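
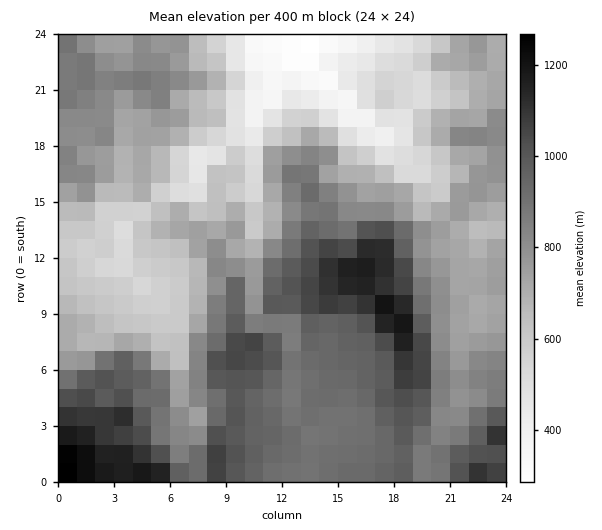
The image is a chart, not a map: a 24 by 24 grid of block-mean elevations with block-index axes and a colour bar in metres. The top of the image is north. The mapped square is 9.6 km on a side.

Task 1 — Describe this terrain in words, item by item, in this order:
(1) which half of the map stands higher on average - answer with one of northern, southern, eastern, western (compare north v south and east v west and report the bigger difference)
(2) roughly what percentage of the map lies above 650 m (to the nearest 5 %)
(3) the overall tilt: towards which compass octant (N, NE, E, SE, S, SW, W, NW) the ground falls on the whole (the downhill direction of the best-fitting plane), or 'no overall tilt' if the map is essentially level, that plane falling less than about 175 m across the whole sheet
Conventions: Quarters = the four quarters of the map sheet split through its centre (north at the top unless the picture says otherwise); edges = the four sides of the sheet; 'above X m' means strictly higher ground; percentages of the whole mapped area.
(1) Taken as a whole, the southern half is higher than the northern.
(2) Roughly 75 % of the ground is higher than 650 m.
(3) The general tilt is down to the north (the land rises towards the south).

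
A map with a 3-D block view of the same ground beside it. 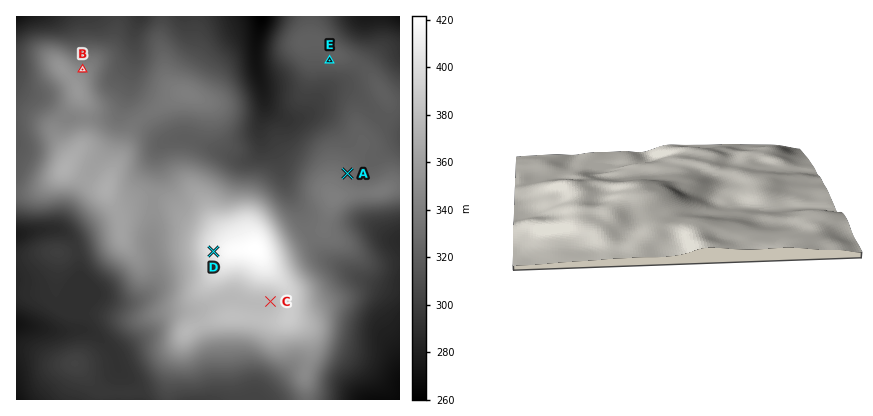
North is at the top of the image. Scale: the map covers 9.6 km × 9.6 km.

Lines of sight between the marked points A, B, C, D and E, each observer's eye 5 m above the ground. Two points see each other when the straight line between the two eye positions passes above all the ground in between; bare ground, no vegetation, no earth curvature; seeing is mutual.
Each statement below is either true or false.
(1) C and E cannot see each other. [true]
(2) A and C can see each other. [false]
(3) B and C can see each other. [false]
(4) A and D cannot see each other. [true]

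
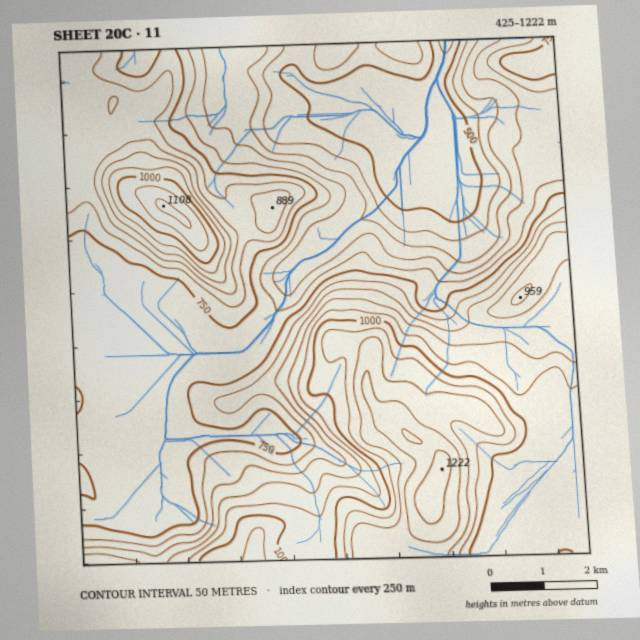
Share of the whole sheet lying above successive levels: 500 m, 93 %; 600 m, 85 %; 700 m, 73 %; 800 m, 46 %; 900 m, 31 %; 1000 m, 15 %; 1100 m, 7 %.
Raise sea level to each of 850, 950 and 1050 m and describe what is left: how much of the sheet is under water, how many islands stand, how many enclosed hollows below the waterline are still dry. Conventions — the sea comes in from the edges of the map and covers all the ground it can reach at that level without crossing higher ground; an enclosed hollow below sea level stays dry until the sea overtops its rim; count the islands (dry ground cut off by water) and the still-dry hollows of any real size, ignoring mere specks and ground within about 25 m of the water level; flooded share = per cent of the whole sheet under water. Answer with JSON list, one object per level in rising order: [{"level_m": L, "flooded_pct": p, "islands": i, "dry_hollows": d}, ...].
[{"level_m": 850, "flooded_pct": 63, "islands": 2, "dry_hollows": 0}, {"level_m": 950, "flooded_pct": 75, "islands": 1, "dry_hollows": 0}, {"level_m": 1050, "flooded_pct": 90, "islands": 1, "dry_hollows": 0}]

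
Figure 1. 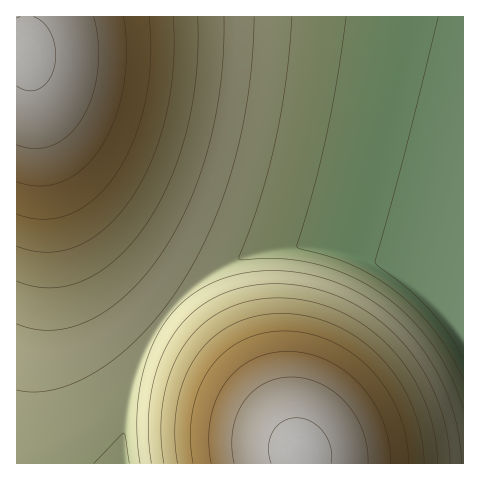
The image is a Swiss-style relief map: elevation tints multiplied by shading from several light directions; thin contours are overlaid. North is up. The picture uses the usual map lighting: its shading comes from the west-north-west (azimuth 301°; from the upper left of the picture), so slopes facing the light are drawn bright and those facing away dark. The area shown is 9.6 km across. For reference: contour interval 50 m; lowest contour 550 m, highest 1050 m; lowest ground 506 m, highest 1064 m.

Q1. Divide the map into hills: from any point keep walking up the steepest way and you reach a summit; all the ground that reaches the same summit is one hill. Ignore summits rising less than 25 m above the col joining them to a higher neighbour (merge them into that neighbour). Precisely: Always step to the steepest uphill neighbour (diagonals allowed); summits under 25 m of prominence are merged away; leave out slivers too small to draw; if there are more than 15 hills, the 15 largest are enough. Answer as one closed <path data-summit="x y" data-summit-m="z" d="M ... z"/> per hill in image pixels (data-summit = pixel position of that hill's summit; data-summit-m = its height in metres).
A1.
<path data-summit="28 54" data-summit-m="1059" d="M463 16l-447 1 1 447 106 0 0-41 5-28 9-31 12-24 20-29 18-20 22-17 28-15 40-12 50-1 35 7 102 30z"/><path data-summit="300 453" data-summit-m="1064" d="M327 246l-42 0-42 10-34 18-32 27-28 39-19 45-7 38-1 29 2 12 340-1 0-179-102-31z"/>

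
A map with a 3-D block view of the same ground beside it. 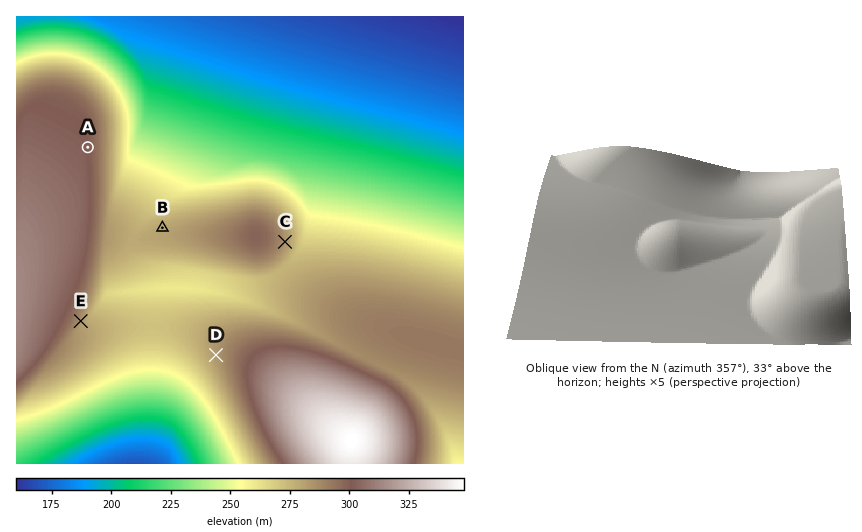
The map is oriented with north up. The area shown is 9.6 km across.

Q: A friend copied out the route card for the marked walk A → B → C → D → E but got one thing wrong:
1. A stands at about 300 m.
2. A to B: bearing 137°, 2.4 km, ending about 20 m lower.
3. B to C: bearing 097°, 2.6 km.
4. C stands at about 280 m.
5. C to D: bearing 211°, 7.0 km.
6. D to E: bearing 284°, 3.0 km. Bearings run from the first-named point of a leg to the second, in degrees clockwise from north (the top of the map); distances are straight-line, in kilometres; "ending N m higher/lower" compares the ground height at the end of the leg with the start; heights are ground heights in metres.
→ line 5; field distance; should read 2.8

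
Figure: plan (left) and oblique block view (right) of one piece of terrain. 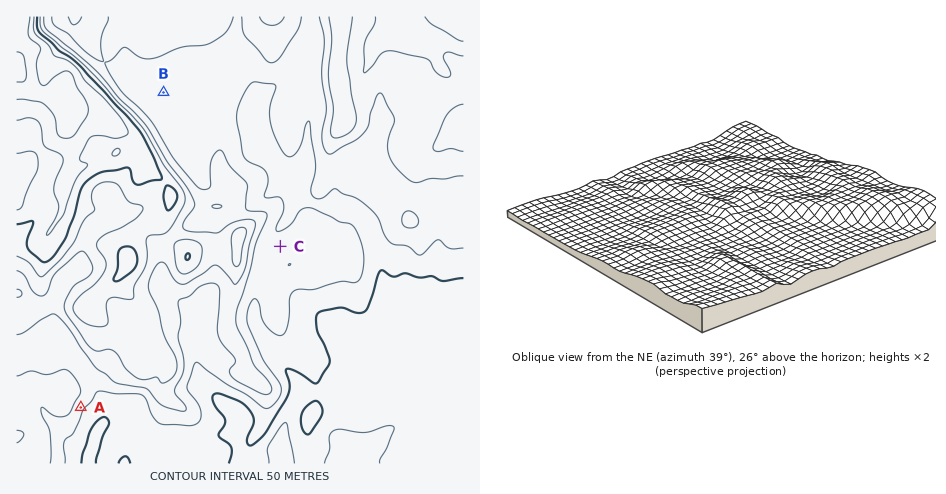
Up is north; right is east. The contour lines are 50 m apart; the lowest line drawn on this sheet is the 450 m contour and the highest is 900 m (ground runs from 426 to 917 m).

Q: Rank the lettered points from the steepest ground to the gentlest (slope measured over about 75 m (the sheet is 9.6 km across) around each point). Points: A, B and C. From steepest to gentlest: A C B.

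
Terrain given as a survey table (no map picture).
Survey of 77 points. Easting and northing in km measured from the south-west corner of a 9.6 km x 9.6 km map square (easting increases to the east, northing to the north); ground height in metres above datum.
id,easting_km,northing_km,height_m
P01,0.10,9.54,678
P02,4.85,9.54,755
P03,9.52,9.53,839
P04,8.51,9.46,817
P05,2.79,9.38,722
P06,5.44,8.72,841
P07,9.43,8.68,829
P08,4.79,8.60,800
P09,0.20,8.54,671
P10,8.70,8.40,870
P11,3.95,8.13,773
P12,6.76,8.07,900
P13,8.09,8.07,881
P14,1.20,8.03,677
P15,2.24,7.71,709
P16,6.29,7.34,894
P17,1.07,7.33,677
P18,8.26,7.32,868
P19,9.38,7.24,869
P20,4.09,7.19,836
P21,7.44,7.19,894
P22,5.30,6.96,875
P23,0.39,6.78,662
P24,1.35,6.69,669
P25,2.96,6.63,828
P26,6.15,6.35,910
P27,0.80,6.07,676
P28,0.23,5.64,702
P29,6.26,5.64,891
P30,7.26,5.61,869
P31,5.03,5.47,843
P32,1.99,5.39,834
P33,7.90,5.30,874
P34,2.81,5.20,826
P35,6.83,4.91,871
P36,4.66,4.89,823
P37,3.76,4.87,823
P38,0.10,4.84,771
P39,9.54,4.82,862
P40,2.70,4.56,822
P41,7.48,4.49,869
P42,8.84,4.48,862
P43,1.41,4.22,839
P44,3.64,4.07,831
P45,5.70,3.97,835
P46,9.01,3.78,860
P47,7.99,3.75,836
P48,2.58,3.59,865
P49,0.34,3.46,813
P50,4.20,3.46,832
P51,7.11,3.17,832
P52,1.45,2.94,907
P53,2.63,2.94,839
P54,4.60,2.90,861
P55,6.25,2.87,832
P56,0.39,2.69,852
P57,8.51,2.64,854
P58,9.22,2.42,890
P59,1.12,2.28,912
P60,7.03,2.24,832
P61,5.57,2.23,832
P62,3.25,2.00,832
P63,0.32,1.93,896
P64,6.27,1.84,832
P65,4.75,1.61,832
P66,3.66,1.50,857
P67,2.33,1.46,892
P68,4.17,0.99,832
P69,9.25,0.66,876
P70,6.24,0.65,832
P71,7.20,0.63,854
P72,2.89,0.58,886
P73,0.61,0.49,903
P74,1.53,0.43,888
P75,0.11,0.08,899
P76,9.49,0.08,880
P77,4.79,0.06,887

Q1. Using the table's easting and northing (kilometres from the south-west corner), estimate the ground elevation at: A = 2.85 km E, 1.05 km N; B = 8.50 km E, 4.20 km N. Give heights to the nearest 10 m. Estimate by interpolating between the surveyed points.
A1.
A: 860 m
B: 860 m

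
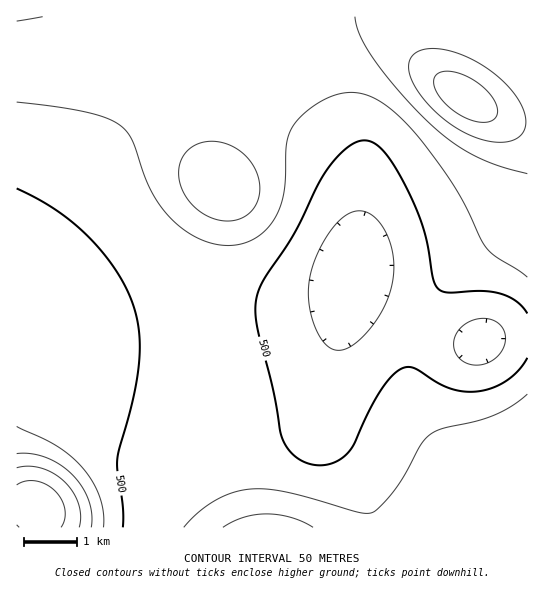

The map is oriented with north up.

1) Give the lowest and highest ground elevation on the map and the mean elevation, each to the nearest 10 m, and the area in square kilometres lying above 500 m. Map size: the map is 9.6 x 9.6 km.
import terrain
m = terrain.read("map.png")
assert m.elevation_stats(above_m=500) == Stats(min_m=270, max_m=730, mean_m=530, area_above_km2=63.6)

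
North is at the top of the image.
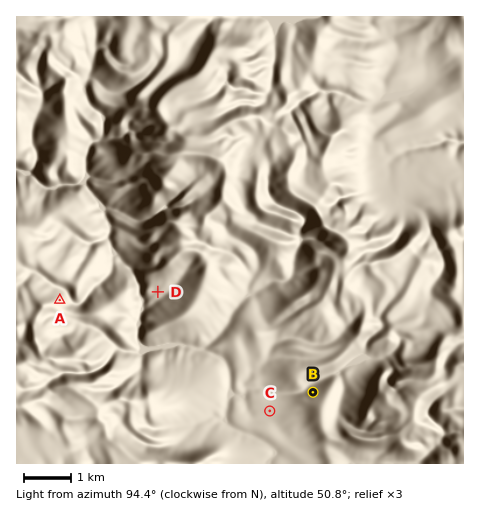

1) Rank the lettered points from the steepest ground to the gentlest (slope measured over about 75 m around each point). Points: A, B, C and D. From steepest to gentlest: A B D C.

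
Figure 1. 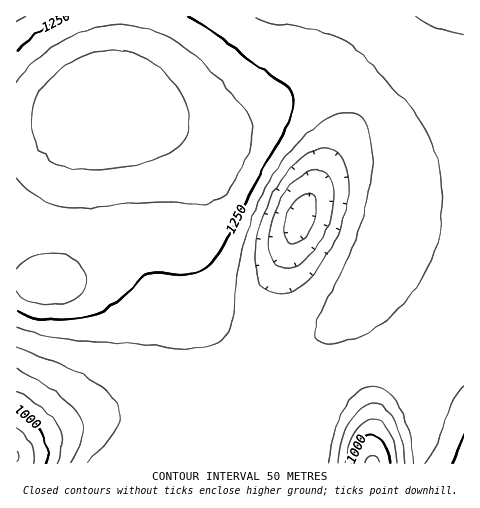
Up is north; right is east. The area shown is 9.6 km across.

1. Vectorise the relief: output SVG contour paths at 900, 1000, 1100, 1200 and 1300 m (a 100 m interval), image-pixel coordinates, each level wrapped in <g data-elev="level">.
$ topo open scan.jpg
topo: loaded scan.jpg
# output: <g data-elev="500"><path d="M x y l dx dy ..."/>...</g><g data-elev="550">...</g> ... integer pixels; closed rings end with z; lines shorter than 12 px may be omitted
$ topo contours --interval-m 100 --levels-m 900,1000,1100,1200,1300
<g data-elev="1000"><path d="M353 463l3-11 5-10 6-6 5-2 6 2 5 6 4 10 3 11"/><path d="M17 410l16 13 10 12 4 14-2 14"/></g><g data-elev="1100"><path d="M338 463l4-23 8-19 11-13 6-3 5-1 6 0 6 4 10 12 8 20 3 23"/><path d="M17 369l40 24 13 11 8 11 4 10 0 12-4 12-8 14"/><path d="M284 269l-5-2-5-4-5-12 0-17 5-20 10-19 13-16 12-8 6-2 6 1 8 6 4 13 0 18-5 18-9 18-12 15-12 8z"/></g><g data-elev="1200"><path d="M463 386l-10 17-18 45-9 15"/><path d="M17 327l33 10 41 5 99 6 17-1 13-5 7-7 4-9 6-54 6-26 10-31 14-29 18-28 21-24 21-15 9-4 10-2 8 0 6 3 4 5 4 8 4 22-2 30-5 28-8 27-13 31-27 53-2 9 0 7 6 6 9 2 13-2 15-5 14-7 14-10 13-12 12-14 12-18 9-20 7-21 3-24 0-23-3-22-7-21-9-20-18-25-41-44-16-13-13-7-14-5-17-4-27-2-23-8"/><path d="M415 17l22 11 26 7"/></g><g data-elev="1300"><path d="M17 292l7 6 10 5 13 2 13-1 11-3 9-6 5-7 2-8-2-9-6-8-9-6-11-4-12-1-12 3-10 6-8 8"/><path d="M17 178l10 11 13 9 13 6 14 4 22 0 65-6 53 2 7-2 7-4 14-17 13-27 5-21-3-13-6-11-43-48-15-13-14-9-15-8-16-4-16-2-17 0-18 4-17 6-17 10-16 11-13 13-10 14"/></g>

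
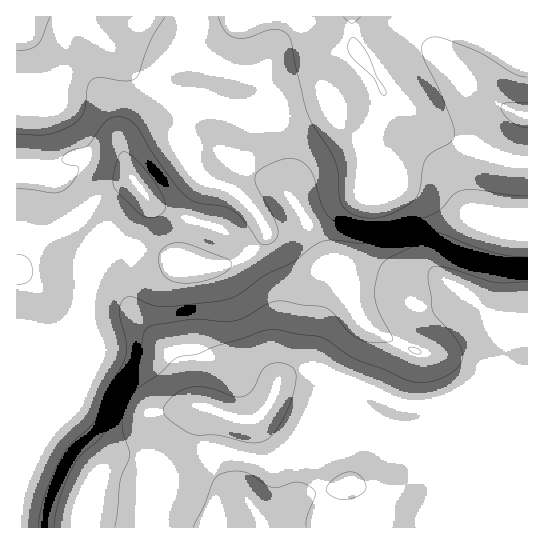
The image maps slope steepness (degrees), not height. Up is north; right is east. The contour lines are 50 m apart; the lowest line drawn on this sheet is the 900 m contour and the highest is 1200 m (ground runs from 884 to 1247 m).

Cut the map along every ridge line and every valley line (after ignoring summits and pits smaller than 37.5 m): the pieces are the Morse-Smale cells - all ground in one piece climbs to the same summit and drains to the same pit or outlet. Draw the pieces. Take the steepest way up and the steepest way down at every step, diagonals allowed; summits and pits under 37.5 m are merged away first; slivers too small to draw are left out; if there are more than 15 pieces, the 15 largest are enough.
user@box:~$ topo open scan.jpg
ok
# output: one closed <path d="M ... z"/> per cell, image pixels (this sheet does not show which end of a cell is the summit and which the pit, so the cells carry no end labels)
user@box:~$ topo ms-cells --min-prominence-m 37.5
<path d="M511 219l-13 1-10 15-17 56 7 13-9-7-10 0-21 7-19 0-34-13-36-2-4-2 7 18 16 28-5 22-15 34-3 12-2 3-12-1-12 4-8 10-10 20-28 26-48-11-11 0-37 17-11 3-8-8-8-4-33-5-10-6-30-32-8-6-9-4 0-5-17-35-10 5-16 1-1 154 511 1 1-307z"/><path d="M265 227l-2 12-13 14-13 8-14 4-30 0-72-21-15 1-13 16-4 10-5 39-8 25-32 32 16 35 0 5 9 4 8 6 34 35 11 4 28 4 8 4 8 8 4 0 44-20 11 0 48 11 28-26 10-20 8-10 12-4 12 1 24-61 0-14-10-14-12-28-18-26-16-30-4-3-8 0-14 4-12 0z"/><path d="M351 16l-158 0-2 38 3 3 33 12 11 3 23-1 2 2 13 40 4 30 5 20 0 22 3 9 19 27 17 34 25 34 36 2 34 13 19 0 21-7 10 0 8 6-6-12 1-6 21-60 8-6 27 0 0-56-27-4-38-15-25-13-28-22-24-13-14-25-17-24-3-10z"/><path d="M82 16l-65 1 8 16 15 16 8 13 5 24 0 12-2 8 7 2 14 15 8 15 4 19-3 6-7 8-11 6-12 2-13-6-5-6 0-33 4-27-21-1 1 267 10 0 18-6 28-28 7-13 4-16 3-25 5-22 14-18 15-1 66 20 23 3 20-3 12-5 18-16 5-12-9-18-15-17-16-9-22-7-11-11-8-19 0-47-29-12-20-15-46-47z"/><path d="M527 16l-174 0-1 21 4 13 16 21 14 25 24 13 28 22 25 13 38 15 26 4z"/><path d="M191 16l-108 1 6 12 46 47 20 15 29 12 0 47 8 19 7 8 10 6 16 4 16 9 11 11 17 24 16 1 14-4 8 0 3 3-3-10-20-31-2-27-5-20-4-30-13-40-2-2-23 1-44-15-3-3z"/><path d="M17 16l-1 89 21 2-4 27 0 33 10 9 16 3 15-8 7-8 3-6-1-11-14-27-11-11-9-1 4-9 0-12-5-24-8-13-15-16z"/>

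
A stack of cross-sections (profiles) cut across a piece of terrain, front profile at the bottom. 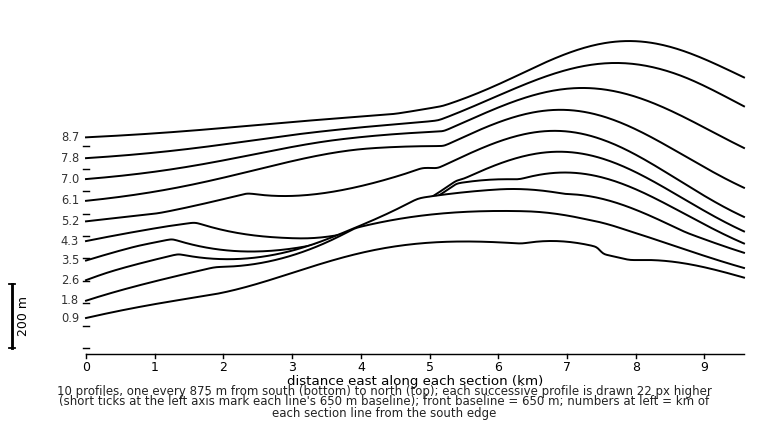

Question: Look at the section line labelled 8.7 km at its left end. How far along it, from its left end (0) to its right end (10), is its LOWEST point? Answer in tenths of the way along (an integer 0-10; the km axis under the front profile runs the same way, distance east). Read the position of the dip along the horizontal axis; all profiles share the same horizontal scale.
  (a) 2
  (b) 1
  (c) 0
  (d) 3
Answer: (c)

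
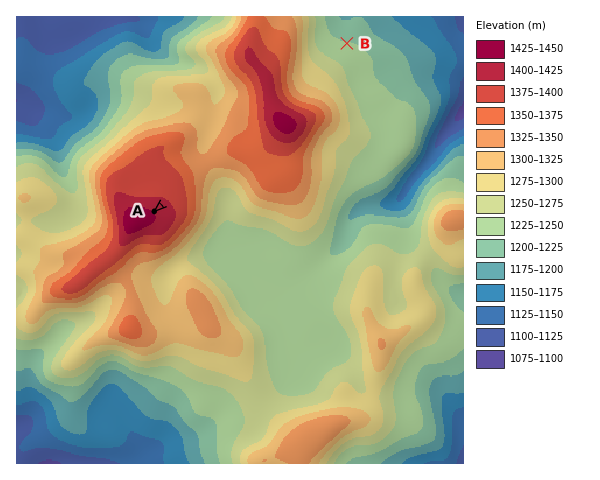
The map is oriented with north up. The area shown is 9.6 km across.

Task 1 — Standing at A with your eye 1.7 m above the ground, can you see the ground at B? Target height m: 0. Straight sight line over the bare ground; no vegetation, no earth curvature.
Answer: no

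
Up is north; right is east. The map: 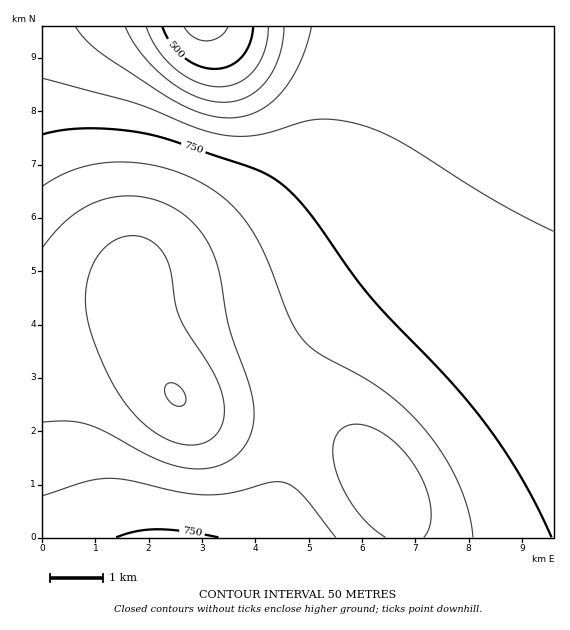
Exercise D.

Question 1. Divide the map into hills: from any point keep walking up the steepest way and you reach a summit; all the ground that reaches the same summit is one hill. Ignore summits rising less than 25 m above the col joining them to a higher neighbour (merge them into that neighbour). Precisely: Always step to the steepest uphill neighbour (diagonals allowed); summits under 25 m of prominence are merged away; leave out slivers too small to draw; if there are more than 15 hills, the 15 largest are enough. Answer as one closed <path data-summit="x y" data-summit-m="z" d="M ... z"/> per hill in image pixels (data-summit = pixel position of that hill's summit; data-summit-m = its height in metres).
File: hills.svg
<path data-summit="176 395" data-summit-m="953" d="M531 26l-489 1 1 511 221 0 2-2 15-43 13-90 7-24 6-15 15-21 33-33 46-39 34-32 22-26 17-25 20-37 13-34 12-38z"/><path data-summit="384 485" data-summit-m="892" d="M553 26l-22 1-12 52-16 49-20 44-22 36-26 31-20 20-60 51-33 33-15 21-6 15-7 24-13 90-16 45 289-1z"/>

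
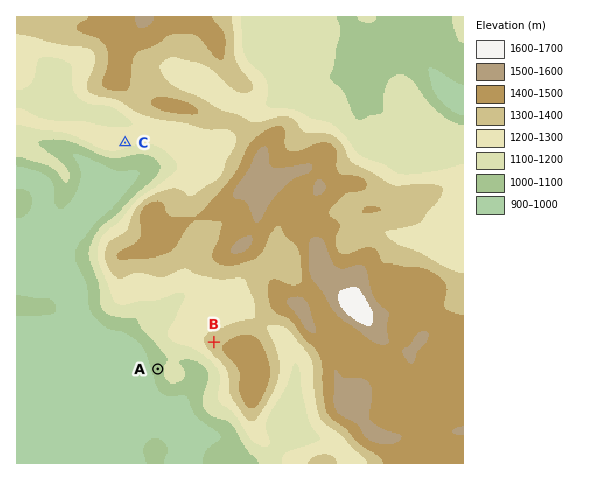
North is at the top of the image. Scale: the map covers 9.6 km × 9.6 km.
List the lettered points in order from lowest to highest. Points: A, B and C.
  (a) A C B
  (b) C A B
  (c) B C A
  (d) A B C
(a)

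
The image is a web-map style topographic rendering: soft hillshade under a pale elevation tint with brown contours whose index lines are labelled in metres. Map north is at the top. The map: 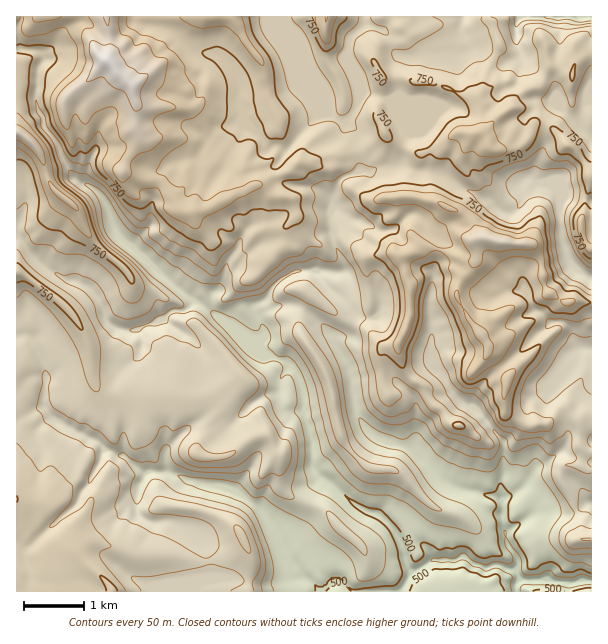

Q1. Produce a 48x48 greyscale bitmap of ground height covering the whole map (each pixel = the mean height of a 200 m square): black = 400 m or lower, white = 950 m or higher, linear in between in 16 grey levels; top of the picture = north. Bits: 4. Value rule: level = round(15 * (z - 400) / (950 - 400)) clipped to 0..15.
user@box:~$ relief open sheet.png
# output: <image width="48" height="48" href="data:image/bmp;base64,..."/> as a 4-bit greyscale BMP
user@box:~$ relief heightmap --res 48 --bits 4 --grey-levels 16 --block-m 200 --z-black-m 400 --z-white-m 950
<image width="48" height="48" href="data:image/bmp;base64,Qk32BAAAAAAAAHYAAAAoAAAAMAAAADAAAAABAAQAAAAAAIAEAAATCwAAEwsAABAAAAAAAAAAAAAAABEREQAiIiIAMzMzAERERABVVVUAZmZmAHd3dwCIiIgAmZmZAKqqqgC7u7sAzMzMAN3d3QDu7u4A////AJmZmZqXd3d3d3dUMzMzMzMjREQzMSIhEpmZmZmHd3d3d3dkMzMzRUMiMzMyIRESIpmZmZh4iHd3d3hkMzNEVUMiIiIiISMzRJmZmZiIiHd3d4hkM0REVUMjIyIzIjRFZpmZmZiId3d3d4hTNERVVUMzMzREIkRGiJmImYh3dmZneIZDREVlVDMzRERDIzRFZ5mYiYd2Z3d3d2U0RFVUMzNEVVVDIzNEVpmZiIh2Z3d2ZUREVVVDM0RFVUQzI0RFZZmZh4h2VmVUREVWZUQzRVVmVDMzMzRGZZmYiHh2VVRERVV2ZUM0VmZlQzRENERWZpiIiHd1VVVnd3Z3dTNFd3dkRERFRERXd4iId3ZmZleIiId4hURWdlVERFZmVVVmd4iHd2Z3d2aIiIiIdURnVERERmeHVmZ2d4d3Znd3d3d4d3iHZUV3VEVUZ5mGeIiHd4d2d3iIh3d3h3d2VEV2RWdmeJhmmZmHh4d3d4iIiIiIiHd1VEaFRoh3iHZoqYd4d4d3eIiIiIiIiIdlREaFV4mIh2d5uod3d4d3eIiIiIiHiIhlRFd1V5iJh3qquod3d4d3eJh3d3h3eIZURGh1V5mYd4vLu5h3d4d3iJh3d3d3eGRERXdlaJqnd4rMuql3Zod3iZh3Z3d3d0REVoZVaKuod4rMypmHZnd4iZdmZnZ3dURFZ3ZWaJq4d4vMu6mYd3d4mYZmZmZ2VERFZ2Zmd3m5d5zMuqmIiIiJqXZ4dmZVRFRVZmd2d3i6eKy7u6maqYial3eJh3ZFVmVVZ3dmd3i6icu6qpq7uZmYd3eJh1VVVnh2d3ZmeIm7icy6qpq5h6l3d3iadVVmdomXZmZmeIq6mrzLqqunZpd3iImnVVZ4h4iZh2Z3iZu7qrzMuquWaIiImal1VniJmIiZmYh4mau7u7zczMyWeoiZqqdVZ4mqqYmZmYh4iZq7u73d3MyGm4mqq5VWd5q7qpmZqZh3iJqrq7zLqaqHq4mrvIVombvLuqmZqpd3iaqqvMy5d4mHmom8ynWKqru7u7qqqph4mru7zLqHd3d2eZm8l2esu7u7u7u6qYh5mau7qpiId3ZmeZrKdnrMy7u6qru6qpmIiJmZmZmYd2ZmepvJeJvMu7qqqqqqqqqZiIiJmZqpmHd3iqzImZvMzLuqqqqZmqmZiJmZqqu7upiJqc2ou6vN3cu6qqqZmZmYiZmZmrvMuqmaqNuKzLzN3Mu6qpmaqYmIiamImrvLqqqZiLmc3MzN3Mu7qpmqqYiIiZmIiZqrqpmYiKms3dzd7cy7qpmqmIiIiZiIiJmqqpmIiKms3d3e3My7qpmqmIiJiJmZmZqqmZmIh6mrzd7u7cy7qpqqiIiYiJmamZmZmZmJmKmavO7u3cu6qZq5iIiYiZmZiIiZiIiZmKmarO/t3cuqqau5iImYiZiIiIiIiHiZmaqqrO7dzLqqqquYiIqoiZiIiIiIh3mYmbu7vN3cuqqqqrqIiJuoiIiIiIiIhnmIiLzMzN7Lqqu7y7qIiKy5iIiIiIiIhmZVVQ=="/>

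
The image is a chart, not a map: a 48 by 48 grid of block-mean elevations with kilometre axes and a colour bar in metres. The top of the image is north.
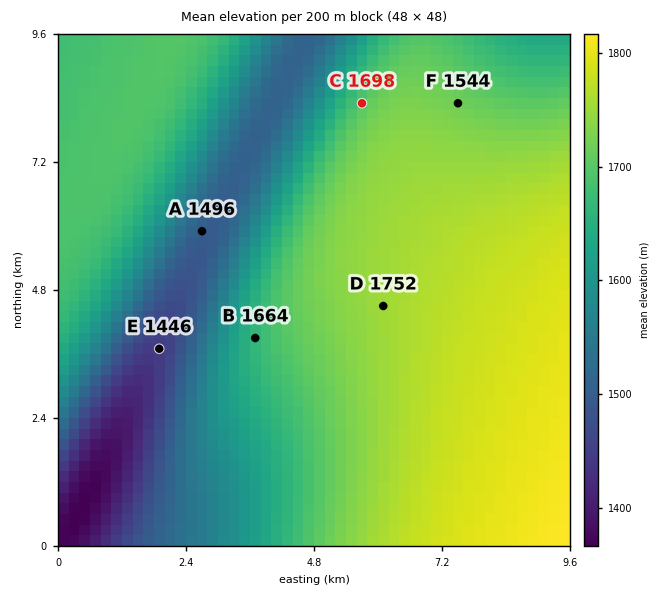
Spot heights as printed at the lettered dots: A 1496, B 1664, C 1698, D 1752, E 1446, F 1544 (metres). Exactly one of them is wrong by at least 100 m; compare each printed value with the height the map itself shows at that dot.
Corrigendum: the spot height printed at F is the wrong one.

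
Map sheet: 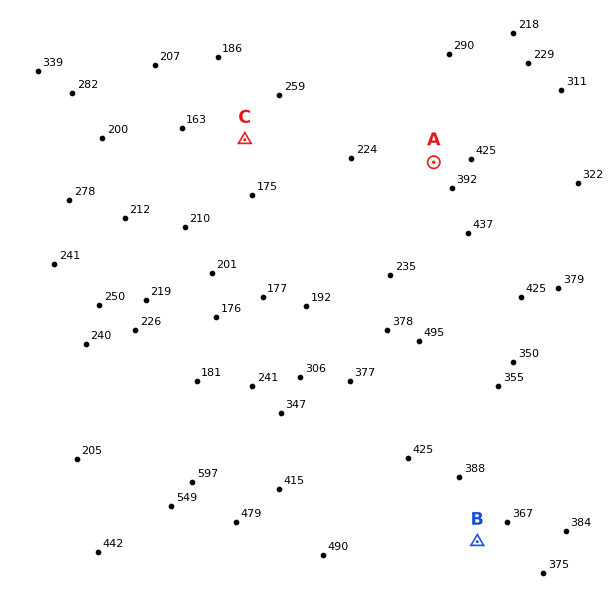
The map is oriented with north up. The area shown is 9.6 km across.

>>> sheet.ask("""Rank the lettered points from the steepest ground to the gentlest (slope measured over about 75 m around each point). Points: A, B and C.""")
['A', 'C', 'B']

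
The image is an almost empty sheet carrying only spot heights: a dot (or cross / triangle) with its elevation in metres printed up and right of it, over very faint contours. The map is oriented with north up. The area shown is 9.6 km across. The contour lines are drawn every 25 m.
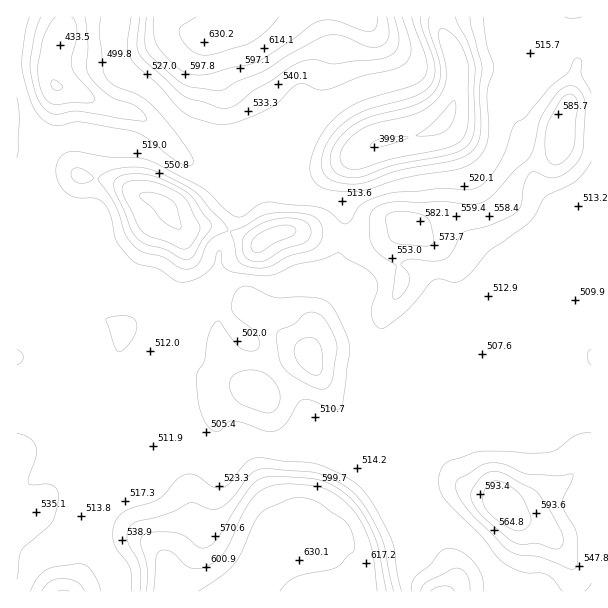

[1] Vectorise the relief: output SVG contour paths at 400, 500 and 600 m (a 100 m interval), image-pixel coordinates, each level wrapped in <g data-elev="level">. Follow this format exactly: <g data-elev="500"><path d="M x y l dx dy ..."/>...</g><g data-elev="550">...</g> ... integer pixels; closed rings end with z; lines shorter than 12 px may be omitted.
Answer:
<g data-elev="400"><path d="M371 147l-1-1 2-3 9-4 27-2 0 1-17 6-13 3z"/><path d="M417 136l-1-1 15-10 21-23 3-1 1 6-1 9-3 8-5 5-12 6z"/></g><g data-elev="500"><path d="M30 591l8-13 9-8 9-3 22-3 6 1 6 4 8 13 2 9"/><path d="M412 591l0-9 4-6 13-10 12-15 9-3 14 5 12 11 6 12 2 15"/><path d="M213 431l-6-6-6-12-3-14-2-19 1-8 8-12 2-21 5-12 4-6 3 0 17 23 8 6 10 1 4-3 1-3 0-6-4-7-19-15-4-6 0-11 5-10 5-3 6-1 27 11 39 0 9 2 6 4 6 8 8 16 7 20-5 39-4 22-3 1-5 0-22-9-8-1-5 5-13 20-9 7-10 0-22-8-11-2-6 2-8 8z"/><path d="M591 365l-3-3 0-6 0-5 3-2"/><path d="M119 352l-5-6-8-26 1-2 7-2 15 0 7 5 1 5-1 6-8 14-5 4z"/><path d="M17 350l5 3 1 4-1 5-5 3"/><path d="M100 17l-1 18 4 34 2 8 9 8 24 10 16 12 18 21 16 22 5 9-1 6-6 0-9-3-30-24-13-7-54-9-24 4-6-2-8-5-6-8-5-9-9-33 0-12 3-22 5-18"/><path d="M484 17l3 27 7 24-7 25 2 32-1 13-3 11-6 9-9 6-11 5-51 8-45 14-22 0-20-4-5-4-4-6-2-6 0-7 8-23 13-19 11-10 12-8 15-6 44-13 7-4 5-6 2-7-1-9-14-42"/></g><g data-elev="600"><path d="M377 591l-3-30-3-16-8-19-9-15-13-13-15-9-12-3-26-2-18 2-9 4-6 5-12 18-18 38-7 8-9 6-9 3-9 0-6-3-14-13-6-2-6 1-3 7-2 33"/><path d="M513 530l9 0 8-6 1-6-5-14-5-9-11-9-10-5-8 0-4 4-4 7-1 8 1 6 10 12z"/><path d="M255 252l6 0 14-9 17-7 3-3 0-5-5-3-8 0-12 3-9 5-6 4-4 6 1 6z"/><path d="M179 248l6 1 4-2 11-17-1-6-13-24-11-9-20-9-18-2-12 3-3 5 1 7 18 35 8 6 16 5z"/><path d="M154 17l0 19 6 14 20 20 9 4 9 1 12-1 47-12 34-21 20-16 7-4 8-1 9 0 27 10 7 2 5-2 2-3 1-10"/></g>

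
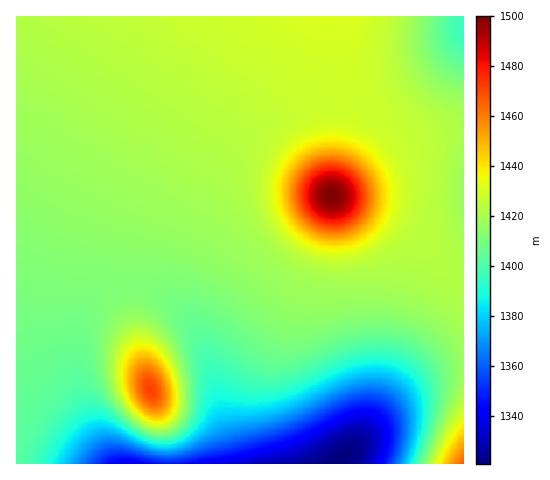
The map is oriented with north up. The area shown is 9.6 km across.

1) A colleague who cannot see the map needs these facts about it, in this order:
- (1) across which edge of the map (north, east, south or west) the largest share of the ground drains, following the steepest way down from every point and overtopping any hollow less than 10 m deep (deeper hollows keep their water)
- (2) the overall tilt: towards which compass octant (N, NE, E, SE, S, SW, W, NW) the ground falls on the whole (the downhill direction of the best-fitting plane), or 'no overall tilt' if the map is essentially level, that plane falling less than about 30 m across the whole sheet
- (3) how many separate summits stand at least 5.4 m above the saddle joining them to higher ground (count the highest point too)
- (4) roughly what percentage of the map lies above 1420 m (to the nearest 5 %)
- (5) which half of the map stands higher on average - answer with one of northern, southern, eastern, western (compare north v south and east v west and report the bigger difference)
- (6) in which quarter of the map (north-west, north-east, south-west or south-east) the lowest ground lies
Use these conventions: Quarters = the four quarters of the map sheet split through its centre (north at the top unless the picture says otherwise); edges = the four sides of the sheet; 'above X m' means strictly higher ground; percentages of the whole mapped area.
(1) Most of the ground drains across the southern edge.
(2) The general tilt is down to the south (the land rises towards the north).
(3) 3 summits rise at least 5.4 m above their surroundings.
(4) About 45 % of the map lies above 1420 m.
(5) Taken as a whole, the northern half is higher than the southern.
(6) The lowest point lies in the south-east quarter of the map.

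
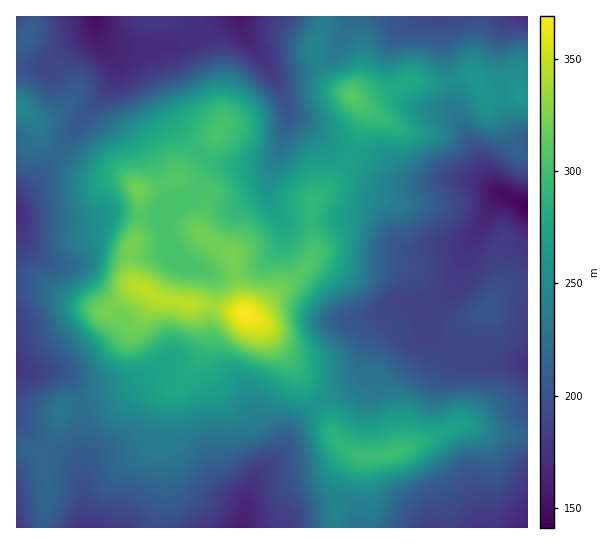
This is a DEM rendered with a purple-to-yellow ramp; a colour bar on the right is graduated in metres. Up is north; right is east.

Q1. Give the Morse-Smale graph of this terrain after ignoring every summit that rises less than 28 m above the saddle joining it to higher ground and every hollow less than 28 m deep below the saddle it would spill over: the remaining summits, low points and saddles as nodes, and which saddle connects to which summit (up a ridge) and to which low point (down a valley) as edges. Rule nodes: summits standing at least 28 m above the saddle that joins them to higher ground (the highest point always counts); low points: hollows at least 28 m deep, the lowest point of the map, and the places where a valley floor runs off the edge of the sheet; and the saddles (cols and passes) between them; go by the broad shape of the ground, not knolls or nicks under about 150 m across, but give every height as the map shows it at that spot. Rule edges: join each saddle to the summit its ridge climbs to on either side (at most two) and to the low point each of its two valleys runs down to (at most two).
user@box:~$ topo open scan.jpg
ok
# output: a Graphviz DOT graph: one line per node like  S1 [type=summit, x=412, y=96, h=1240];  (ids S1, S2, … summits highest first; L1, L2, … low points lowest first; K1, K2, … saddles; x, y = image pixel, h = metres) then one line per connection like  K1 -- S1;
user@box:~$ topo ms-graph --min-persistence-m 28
graph terrain {
  S1 [type=summit, x=245, y=314, h=369];
  S2 [type=summit, x=353, y=95, h=310];
  S3 [type=summit, x=391, y=453, h=298];
  L1 [type=low, x=527, y=207, h=141];
  L2 [type=low, x=95, y=17, h=149];
  L3 [type=low, x=243, y=527, h=160];
  L4 [type=low, x=526, y=527, h=164];
  L5 [type=low, x=17, y=210, h=171];
  L6 [type=low, x=527, y=17, h=172];
  K1 [type=saddle, x=170, y=261, h=304];
  K2 [type=saddle, x=351, y=157, h=268];
  K3 [type=saddle, x=318, y=403, h=258];
  K4 [type=saddle, x=450, y=82, h=253];
  K5 [type=saddle, x=318, y=61, h=242];
  K6 [type=saddle, x=58, y=153, h=217];
  K7 [type=saddle, x=527, y=435, h=214];
  K1 -- S1;
  K1 -- L2;
  K1 -- L3;
  K2 -- S1;
  K2 -- S2;
  K2 -- L1;
  K2 -- L2;
  K3 -- S1;
  K3 -- S3;
  K3 -- L1;
  K3 -- L3;
  K4 -- S1;
  K4 -- S2;
  K4 -- L1;
  K4 -- L6;
  K5 -- S1;
  K5 -- S2;
  K5 -- L2;
  K5 -- L6;
  K6 -- S1;
  K6 -- L2;
  K6 -- L5;
  K7 -- S3;
  K7 -- L1;
  K7 -- L4;
}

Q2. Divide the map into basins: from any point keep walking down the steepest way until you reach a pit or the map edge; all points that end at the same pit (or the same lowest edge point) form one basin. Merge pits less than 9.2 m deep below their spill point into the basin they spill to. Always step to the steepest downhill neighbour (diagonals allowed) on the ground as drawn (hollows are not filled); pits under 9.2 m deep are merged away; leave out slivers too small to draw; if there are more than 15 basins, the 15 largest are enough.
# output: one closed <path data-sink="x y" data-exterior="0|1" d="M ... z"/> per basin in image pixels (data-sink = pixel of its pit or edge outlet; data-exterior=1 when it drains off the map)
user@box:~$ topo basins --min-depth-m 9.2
<path data-sink="527 207" data-exterior="1" d="M471 76l-25 7-19 0-13-3-45 19-13 0 7 8 2 10-12 36-14 25-27 24-1 16 4 33-4 10-14 16-18 12-22 23-9 3 16 11 28 37 16 27 15 19 14 33 8 7 14 8-7 5-12 25-5 41 34-1 2-40-4-22 2-9 10 0 23-5 35-15 23-13 3-6-2-48 4-11 12-17 6-22 12-20 7-7 11-4 15-1 0-190-18-5-25 3-6-13z"/><path data-sink="241 17" data-exterior="1" d="M322 16l-174 1 1 4 25 0 19 4 7 9 7 17 12 40 2 35-2 7-28 32-15 13 15 5 18 12-8 23-1 13 3 5 23 13 6 6 12 58 3 2 10-3 22-23 18-12 12-14 6-12-4-33 1-16 13-10 18-19 10-20 11-30 1-10-2-6-12-12-13-7-9-7-13-23-1-13 8-19z"/><path data-sink="243 527" data-exterior="1" d="M206 304l-14 1 5 5 8 20-1 20-13 23-22 22-2 7-6 36 3 47-5 29 0 13 175 1 5-35 4-14 9-17 7-5-14-8-8-7-14-33-60-84-18-12z"/><path data-sink="95 17" data-exterior="1" d="M147 16l-113 0-1 10-4 9-6 6-7 2 0 63 5 1 15 15 7 17 11 12 24 17 19 8 26 1 16 12 14-1 25-11 41-44 2-7-2-35-15-48-7-13-11-7-37-2z"/><path data-sink="90 527" data-exterior="1" d="M154 295l-19 36 0 8 9 23 0 11-7 7-18 11-53 16-6 4-7 31-12 16 6 21 0 24-3 8-1 17 116-1 0-13 5-29-3-47 6-36 2-7 16-16 14-18 6-15 0-16-11-25-33-6z"/><path data-sink="17 211" data-exterior="1" d="M21 107l-5 0 0 175 25 2 33 17 27 10 6 0 30-25-6-11-2-18 10-27 2-15-1-24-7-8-10-6-26-1-19-8-12-8-23-21-7-17z"/><path data-sink="527 17" data-exterior="1" d="M527 16l-204 0 0 10-8 19 0 9 14 27 30 19 18-4 37-16 13 3 19 0 24-7 9 6 6 13 25-3 17 4z"/><path data-sink="17 367" data-exterior="1" d="M35 283l-19 0 0 164 10 1 8 4 7 9 12-19 7-31 3-3 56-17 18-11 7-7 0-11-9-23 0-8 18-36-10-7-8-1-20 18-8 6-6 0-27-10z"/><path data-sink="527 527" data-exterior="1" d="M469 425l-15 2-60 26-26 4-1 8 4 22-1 41 158-1 0-92-38-3z"/><path data-sink="527 363" data-exterior="1" d="M527 288l-14 0-11 4-7 7-12 20-6 22-12 17-4 11 2 48-4 8 10 0 21 7 38 2z"/><path data-sink="17 527" data-exterior="1" d="M26 448l-10 1 0 78 26 1 5-25 0-24-8-22z"/><path data-sink="17 17" data-exterior="1" d="M33 16l-17 1 1 26 6-2 6-6 4-9z"/>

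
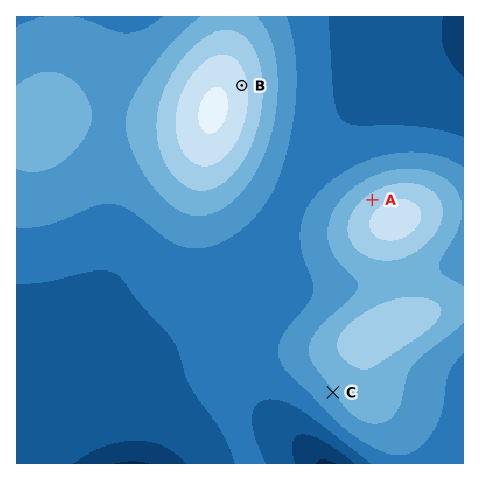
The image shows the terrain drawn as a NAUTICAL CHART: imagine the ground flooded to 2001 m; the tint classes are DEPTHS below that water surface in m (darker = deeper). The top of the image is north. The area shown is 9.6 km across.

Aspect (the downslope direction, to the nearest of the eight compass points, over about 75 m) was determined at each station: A NW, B E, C SW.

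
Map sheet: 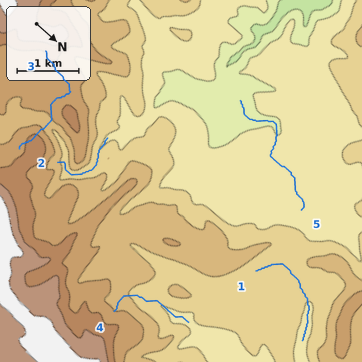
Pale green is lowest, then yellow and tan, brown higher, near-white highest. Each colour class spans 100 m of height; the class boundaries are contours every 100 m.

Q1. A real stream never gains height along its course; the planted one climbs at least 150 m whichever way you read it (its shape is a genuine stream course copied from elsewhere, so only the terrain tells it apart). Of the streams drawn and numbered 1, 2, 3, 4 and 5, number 3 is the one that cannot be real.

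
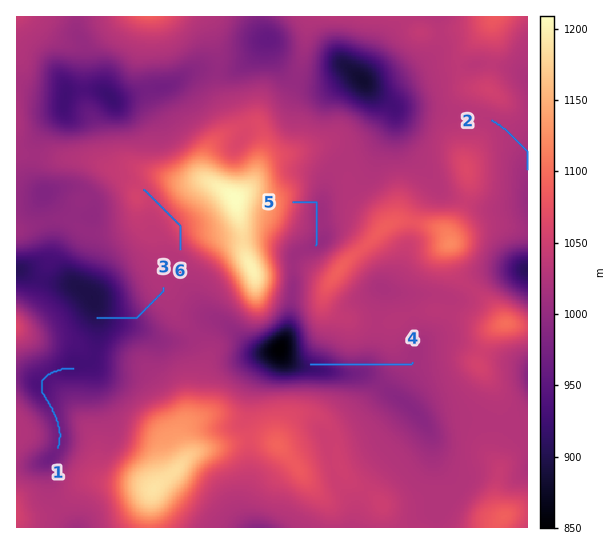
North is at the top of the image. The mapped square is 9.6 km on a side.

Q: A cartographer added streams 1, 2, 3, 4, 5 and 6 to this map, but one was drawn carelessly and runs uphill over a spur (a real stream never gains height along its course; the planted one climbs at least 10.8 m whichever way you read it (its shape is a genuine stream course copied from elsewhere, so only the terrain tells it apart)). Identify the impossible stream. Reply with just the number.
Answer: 3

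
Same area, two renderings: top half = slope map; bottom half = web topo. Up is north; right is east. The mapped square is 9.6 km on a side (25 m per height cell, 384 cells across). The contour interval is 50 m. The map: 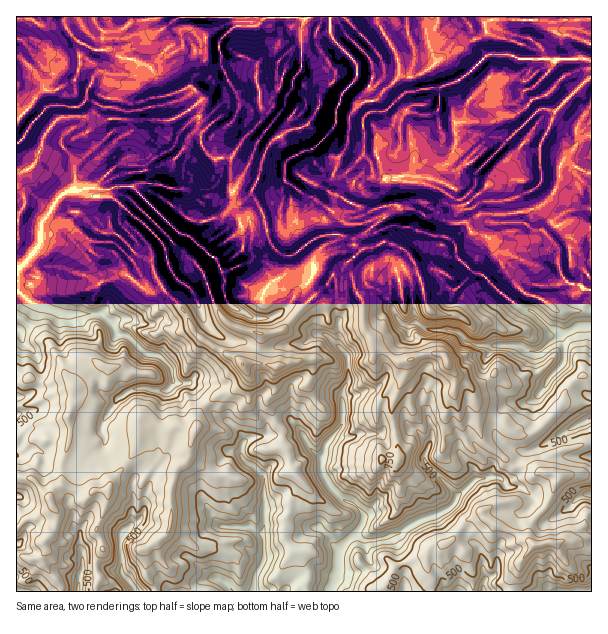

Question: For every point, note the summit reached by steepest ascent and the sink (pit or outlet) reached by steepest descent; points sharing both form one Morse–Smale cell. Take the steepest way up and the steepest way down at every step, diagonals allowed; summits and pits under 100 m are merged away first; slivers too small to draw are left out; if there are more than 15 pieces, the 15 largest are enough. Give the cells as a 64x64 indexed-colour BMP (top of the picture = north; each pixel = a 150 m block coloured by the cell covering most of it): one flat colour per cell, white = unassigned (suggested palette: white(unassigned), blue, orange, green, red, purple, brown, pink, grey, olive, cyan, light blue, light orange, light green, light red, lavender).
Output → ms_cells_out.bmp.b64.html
<image width="64" height="64" href="data:image/bmp;base64,Qk12CAAAAAAAAHYAAAAoAAAAQAAAAEAAAAABAAQAAAAAAAAIAAATCwAAEwsAABAAAAAAAAAA////ALR3HwAOf/8ALKAsACgn1gC9Z5QAS1aMAMJ34wB/f38AIr28AM++FwDox64AeLv/AIrfmACWmP8A1bDFAAAADMzHd3dwAAZmZmZmZmZEREREREmZ7uAA7u//////AADMzMd3d3AAZmZmZmZmZkRERERESZnu4ADu7/////8AAMzMx3d3AAZmZmZmZmZmRERERERJme7gAO7u/////wAMzMzHd3cAZmZmZmZmZmZEREREREmZ7uAA7u7/////AAzMzMd3dwBmZmZmZmZmZEREREREmZnu4A7u7u////8ADMzMx3d3d2ZmZmZmZmZERERERESZmZnu7u7u4AD/AAAAzMzHd3d3dmZmZmZmZkRERERERJmZmZ7u7u6QAAAAAADMzMd3d3d2ZmZmZmZmRERERERERJmZme7pmZAAAAAAAAzMzHd3d3ZmZmZmZmZERERERERERJmZnpmZmQAAAAAAzMzMd3d3dmZmZmZmZkRERERERERERJmZmZmZkAAAAADMzMx3d3d2ZmZmZmZmZERERERERERESZmZmZmQAAAAAcwREXd3d3ZmZmZmZmZkREREREREREREmZmZmZkAAAARERERF3d3dmZmZmZmZmZERERERERERERJmUmZmQAAERERERERd3d3ZmZmZmZmZERERERERERERERERJkAAAARERERERF3d3d2ZmZmZmZERERERERERERERERAAAAAABERERERERd3d3ZmZmZmZkREREREREREREREQAAAAAAAERERERERF3d3dmZmZmZkREREREREREREREQAAAAAAAABAAARERERd3d3ZmZgAACkRERERERERERERAAAAAAAAAAAABERERF3ERFmZgAACqRERERERERERERAACIiAAAAAAAAEREREREREWYAAAAKqkREREREREREREAiIiIgAAAAAAAREREREREREAAAAKqqpEREREREREREQiIiIiIAAAAAABERERERERG7AAAAqqqqpERERERERERCIiIiIiAAAAAAEREREREREbu7AAAKqqqqREREREREREIiIiIiIAAAEQAREREREREbu7u7AAqqqqqkREREREREIiIiIiIiABERERERERERERG7u7sACqqqqqREREREREIiIiIiIiIiERERERERERERERu7uwqqqqqqpEREREREIiIiIiIiIiIREREREREREREREbu7uqqqqqqkREIiIiIiIiIiIiIiIhERERERERERERERG7u6qqqqqkREIiIiIiIiIiIiIiIiERERERERERERERG7u7qqqqpEREIiIiIiIiIiIiIiIiIRERERERERERERG7u7u7uqREREQiIiIiIiIiIiIiIiIhEREREREREREREbu7uxu7RERERCIiIiIiIiIiIiIiIiEREREREREREREbu7EREREUREREIiIiIiIiIiIiIiIiIRERERERERERERu7ERERERFEREIiIiIiIiIiIiIiIiIhEREREREREREREbsRERERERREQiIiIiIiIiIiIiIiIiEREREREREREREREREREREREUQiIiIiIiIiIiIiIiIiIRERERERERERERERERERERERFCIiIiIiIiIiIiIiIiIhERERERERERERERERERERERERIiIiIiIiIiIiIiIiIiERERERERERERERERERERERERESIiIiIiIiIiIiIiIiIRERERERERERERERERERERERERIiIiIiIiIiIiIiIiIhEREREREREREREREREREREREREiIiIiIiIiIiIiIiIiERERERERERERERERERERERERERIiIiIiIiIiIiIiIiIRERERERERERERERERERERERERERIiIiMzMiIiIiIiIhERERERERERERERERERERERERETEiIzMzMzMzMyIiIiEREREREREREREREREREREREREzMzMzMzMzMzMzMyIiIRERERERERERERERFVERERERMzMzMzMzMzMzMzMzMiIhEREREREREREREREVVREREVUzMzMzMzMzMzMzMzMyIiERERERERERERERERVVEVVVVTMzMzMzMzMzMzMzMzIiKIERERERERERERERFVVVVVVVUzMzMzMzMzMzMzMzMyM4gRERERERERERERVVVVVVVVVTMzMzMzMzMzMzMzMzMziIERERERERERERVVVVVVVVVVUzMzMzMzMzMzMzMzMzOIgRERERERERERFVVVVVVVVVVTMzMzMzMzMzMzMzMzM4iIEREREREREREVVVVVVVVVVVMzMzMzMzMzMzMzMzMziIiBERERERGBEVVVVVVVVVVVUzMzMzMzMzMzMzMzMzPYiIiIiIiIiIiBVVVVVVVVVVVVMzMzMzMzMzMzMzMzM92IiIiIiIiIiIhVVVVVVVVVVVVTMzMzMzMzMzMzMzMz3diIiIiIiIhViFVVVVVVVVVVVVVTMzMzMzMzMzMzMzPd3d2IiIiIiFVVVVVVVVVVVVVVVVUzMzMzMzMzMzMzM93d3diIiIiFVVVVVVVVVVVVVVVVVVADMzMzMzMzMzMz3d3d2IiIiIVVVVVVVVVVVVVVVVVVAAAzMzMzMzMzMzPd3d3YiIhVVVVVVVVVVVVVVVVVVVUAADMzMzMzMzMzM93d3dgAVVVVVVVVVVVVVVVVVVVVVQAAMzMzMzMzMzMz3d3d0ABVVVVVVVVVVVVVVVVVVVVQAAAzMzMzMzMzMzPd3d0AAABVVVVVVVVVVVVVVVVVVVAAADMzMzMzMzMzM93d0AAAAAVVVVVVVVVVVVVVVVVVAAAAAzMzMzMzMzMz"/>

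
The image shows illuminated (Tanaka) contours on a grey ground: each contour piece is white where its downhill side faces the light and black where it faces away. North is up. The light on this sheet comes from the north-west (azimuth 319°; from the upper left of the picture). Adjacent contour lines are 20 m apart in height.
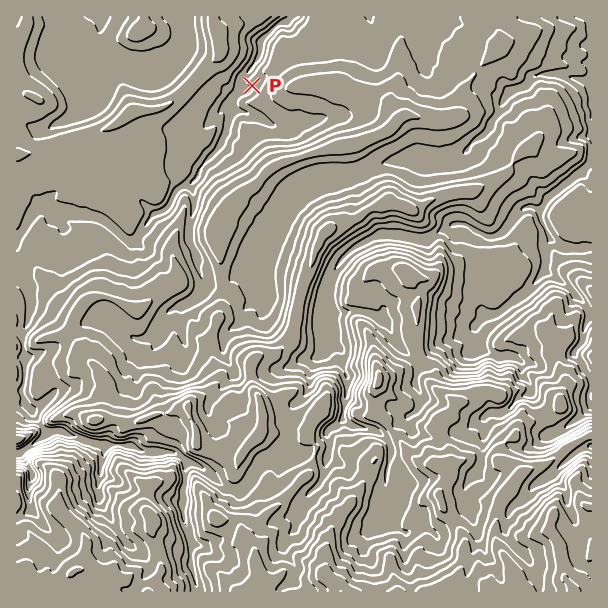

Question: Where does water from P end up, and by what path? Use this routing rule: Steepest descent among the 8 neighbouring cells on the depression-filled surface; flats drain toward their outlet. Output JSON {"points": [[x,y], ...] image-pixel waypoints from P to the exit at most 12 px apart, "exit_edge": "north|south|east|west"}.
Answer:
{"points": [[252, 86], [242, 89], [243, 77], [254, 65], [261, 53], [264, 41], [273, 29], [285, 20], [293, 17]], "exit_edge": "north"}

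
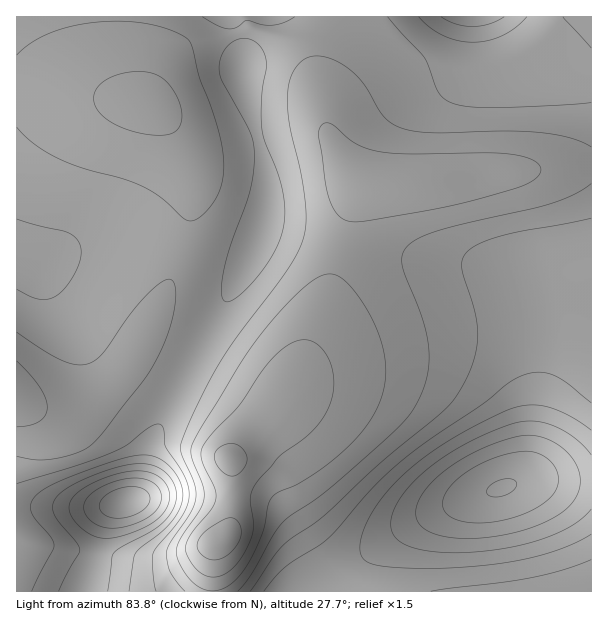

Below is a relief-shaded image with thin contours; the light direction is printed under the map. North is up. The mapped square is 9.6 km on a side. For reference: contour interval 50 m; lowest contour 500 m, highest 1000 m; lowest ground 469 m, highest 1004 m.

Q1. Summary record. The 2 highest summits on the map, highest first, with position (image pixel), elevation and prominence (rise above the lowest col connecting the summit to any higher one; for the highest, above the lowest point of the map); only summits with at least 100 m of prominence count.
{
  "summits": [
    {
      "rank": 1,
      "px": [501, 488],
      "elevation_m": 1004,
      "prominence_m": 535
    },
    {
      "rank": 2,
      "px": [125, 503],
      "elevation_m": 990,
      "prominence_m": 351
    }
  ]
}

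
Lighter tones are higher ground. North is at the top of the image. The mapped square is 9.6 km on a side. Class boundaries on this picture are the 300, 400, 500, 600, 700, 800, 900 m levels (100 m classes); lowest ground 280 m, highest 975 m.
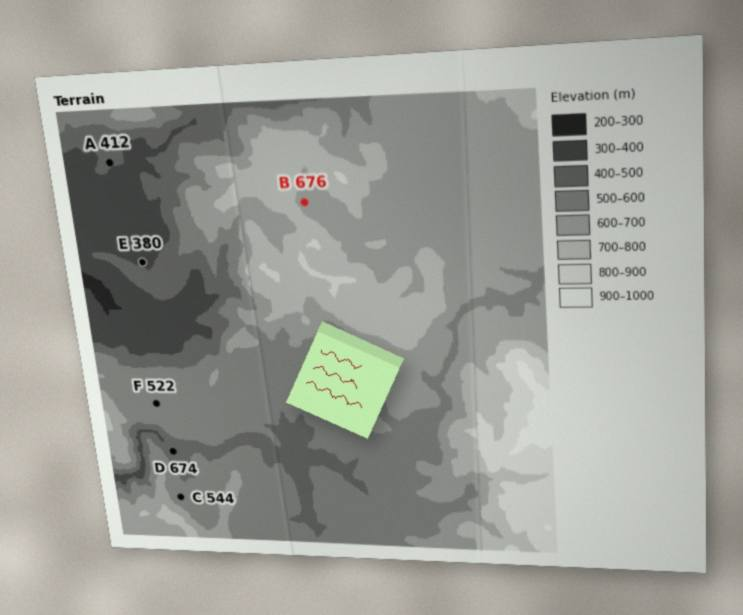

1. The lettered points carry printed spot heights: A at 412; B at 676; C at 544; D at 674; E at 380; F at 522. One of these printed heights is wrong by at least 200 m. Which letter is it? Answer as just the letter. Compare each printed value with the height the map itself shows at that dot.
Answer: D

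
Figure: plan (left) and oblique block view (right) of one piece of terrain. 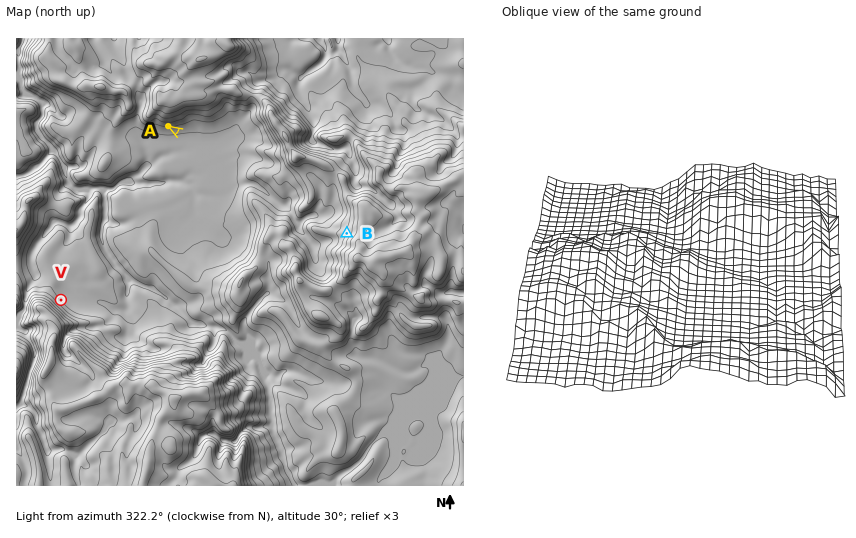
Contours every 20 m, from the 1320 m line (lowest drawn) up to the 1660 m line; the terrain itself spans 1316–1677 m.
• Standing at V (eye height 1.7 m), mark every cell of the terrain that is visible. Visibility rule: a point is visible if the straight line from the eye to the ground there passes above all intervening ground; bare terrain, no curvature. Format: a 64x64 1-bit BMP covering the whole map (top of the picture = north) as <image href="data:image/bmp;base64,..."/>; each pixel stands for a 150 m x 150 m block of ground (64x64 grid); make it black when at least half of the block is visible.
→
<image width="64" height="64" href="data:image/bmp;base64,Qk0+AgAAAAAAAD4AAAAoAAAAQAAAAEAAAAABAAEAAAAAAAACAAATCwAAEwsAAAIAAAAAAAAA////AAAAAAAAAAAAAAAAAAAAAAAAAAAAAAAAAAAAAAAAAAAAAAAAAAAAAAAAAAAAAAAAAAAAAAAAAAAAAAAAAAAAAAAAAAAAAAAAAAAAAAAAAAAAAAAAAAAAAAAAAAAAAAAAAAAAAAAAAAAAAAAAAAAAAMAAAAAAAAAAcAAAAAAAA3A4AAAAAAAB8AAAAgAAAAD8AAAYAAAAAP+AAHAAAAAAP8AD4AAAAAA/ZA+AAAAAADwkBwAAAAAAfAYCIAAAAeB8HgZwAAAH+vxeDGAAAA/8eP8AwAAAD/xx/wCAAAAH+EO/AIAAAAf4D58AAAAAA/AvHwEAAAAD8E4HgQAAAAPw3AHBACAABCD4AOMAgACEAPAAbgGAAMYAoAB+AYAAwgAAADQAgADgAAAAOACAAHAAAAAwAMAAcAAAAHAAwAB/AQAAYADAAHgDAABAAcAAGAAAAMABAAAIAAAAAEIAAAAAAAA8whAAAD4fcPOMEAAAH4/9w7gQAAADy//HYCAAAGAc//8AAAAAcB//5gAAAADwP//+AAAAB9A///wAAAAAeH//+AAAAAA9///4AAAAAD////AAAAAA/z/78AAAAAP/MOPgAAAAB/wwBgAAAAAOADAAAAAAABgAMAAAAAAAGAA4AAAAAAAYACRwAAAAAAAAAAQAAAAAAAAABgAAAAAAAAAEAAAAAA=="/>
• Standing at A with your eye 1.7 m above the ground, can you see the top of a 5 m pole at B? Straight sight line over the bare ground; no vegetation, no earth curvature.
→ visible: true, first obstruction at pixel None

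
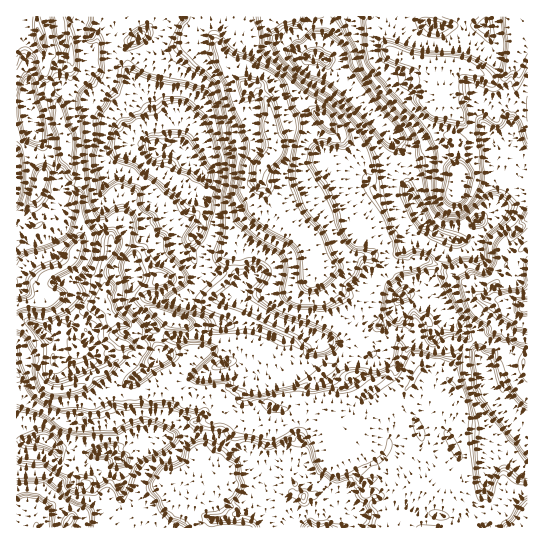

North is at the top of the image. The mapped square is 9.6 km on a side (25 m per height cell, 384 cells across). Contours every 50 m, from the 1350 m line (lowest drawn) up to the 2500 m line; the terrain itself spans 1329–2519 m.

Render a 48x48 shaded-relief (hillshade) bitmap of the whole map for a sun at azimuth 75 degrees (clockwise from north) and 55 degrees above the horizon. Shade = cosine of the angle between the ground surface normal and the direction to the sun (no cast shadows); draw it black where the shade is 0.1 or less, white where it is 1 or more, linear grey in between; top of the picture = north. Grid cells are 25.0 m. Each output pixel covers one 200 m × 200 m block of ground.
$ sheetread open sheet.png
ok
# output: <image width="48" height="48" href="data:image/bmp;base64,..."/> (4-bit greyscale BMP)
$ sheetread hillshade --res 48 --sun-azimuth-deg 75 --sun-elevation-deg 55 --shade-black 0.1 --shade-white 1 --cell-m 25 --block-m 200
<image width="48" height="48" href="data:image/bmp;base64,Qk32BAAAAAAAAHYAAAAoAAAAMAAAADAAAAABAAQAAAAAAIAEAAATCwAAEwsAABAAAAAAAAAAAAAAABEREQAiIiIAMzMzAERERABVVVUAZmZmAHd3dwCIiIgAmZmZAKqqqgC7u7sAzMzMAN3d3QDu7u4A////ALzuzv/czMpmrczN7czbqquHvMzMzMy4iszv3P/czLZqzd7t3My6vMyHrMzMvMzLdb3u7d3czIWszM3dzMu93Mp5vMzMzMzMqLvO7LvdmGjMzM3ezMvN3Lh6vMzMzO6qzLvd7c3Mh3nMzMz/3MzMqJibzMzMzO+Z7sve3Mzcd3irzM3/zMzJWLvLzMzMzP+73szMzN7sd4mXnN79zMy2fMzMzMzMzf/M3t3ci922nMh2jO7bmbuWnMzMzMzM3O7M7+61aJh5vMt3q8qZiruYvMzMzMzMzO7e7st0aJmry5d5mamrvMy7zMzMzMy8ze7u7JdViZq7qYmoiKvMzMzMzMzMzMzMzf/uy4ZFeKvKqpl4q8zczcvMzMzMzMzMzf/slmM5u8zLzLu8zM3uuqvMvMzMzMzMzv/aZCKNvO3N26zN7L3tzMu8yrusy7zMz/+3eTXOyqzd7ZnN7svMzMzLzKvbu6zc3/+WmWe9zMq93eqK3OyrzMzMvNzMqIvN3/53qWfNu9ys3uyJzu3MzMzuuKzMqrzcvftpqTntvNqM/+3Lvd3M3d3ux3vMzN3bvMmIZb7bzLmu7+us7ty83e7JZ7zdy87tyoVXZsuLy6iu/6e+7+us7bhni8zN7JzuxiR2Z8mqvKnv7J7cy73tt2Z4q8zO/rzckidnZJm97srv7e/9q93Kd3WIrM7e77rLUUiaqFfP/trv+6u92r3aeHZ4zO3d7LvIRIu8qWe+3dvv+nz//KvMl1VYzO3s3LqnZ5usyrqazN3u6b3u7Jmrl2RZzv7c3Mzbmrlouoq5je3d3N7uyni7qVRa3+3v7szuyrgmzMuYav7O7+/+yXe7hVV87/7d7+zN26Ynu8zLZ+7e/+7/2FeWRGnN//7M7+3tqblXmbvMmO68///e61VDR7ze7/3N/+61WNt2Z7vMqv6q7+7e61IjfMz+7/3O/v4wN6u5VTjNm//M7+zu2kEUq87+7+zf/vgASqvIZwXevP+77+7uy0AFjO79/9zu7tUAXdzIqwPevf/b3e7d7DACje/+7s3e7bYibO7rzCS+nv/s3t3u2RABft///Mzf7LcibP/szFm4n+/u3u3dpSACW97/7Mzv7LdFfP/szJu1r/7/3/3LZTAUV+7uya3/7IVFnO/sy/1zr//+3su4ZyAlZ+/tl8//6kI3vO/cp/1D3//9zLuqtxAmaP/9bP/u1RFIm+6rlOs17/7szMzMlBAoev/6ru7tYRJHnfysltg57/7dzMy4ViA6i//rzN7nECR7z/zMvMdc7t3d3MuYhhBIrf/9ze6BA1as3uy8zLdszc3d7KmHdiFJ7v7czuogJni83tm8vLZ8vN3uyHiZhTWsze3NzLQBaXm8zLzsrKaMzu79qbu4Z2jN7d3u2mEEd5vMzO7YnJeu3u/9zMuXmXzt/u/up0AUa93Mzd23jKjf3v7u65t3ua7t//3KlyFGrd3MzM3GfKrv7v7c7ImHu83N/8uslkVpzM3sq92VjKvv3e/MyaynjMzN/qm8iGdpzN7rq92FjA=="/>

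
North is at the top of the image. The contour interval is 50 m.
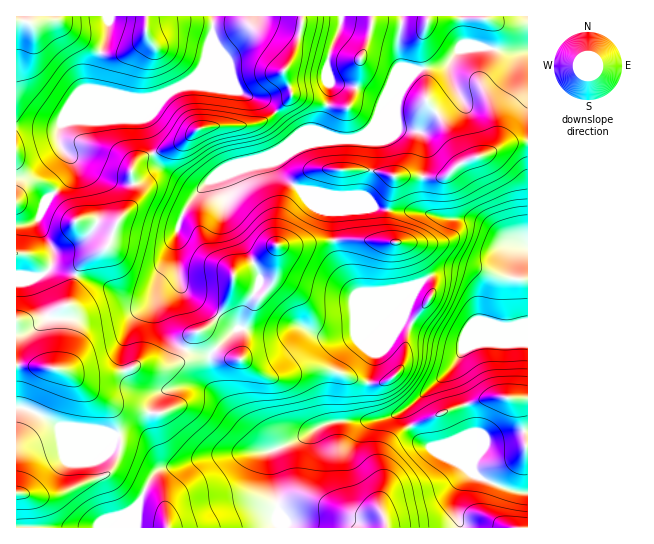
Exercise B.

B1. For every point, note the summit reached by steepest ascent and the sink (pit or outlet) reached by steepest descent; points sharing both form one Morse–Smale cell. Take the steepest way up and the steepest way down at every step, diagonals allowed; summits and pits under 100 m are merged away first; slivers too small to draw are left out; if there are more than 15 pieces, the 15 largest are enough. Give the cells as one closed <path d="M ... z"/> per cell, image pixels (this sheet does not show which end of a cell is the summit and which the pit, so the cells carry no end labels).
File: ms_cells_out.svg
<path d="M527 16l-313 0-2 22 9 16 14 33 12 9 12 3 10 5 28 32 24-1-108 44-14 10-6-1-31-20-10-15-8-34 11-9 11-17-20 6-21-3-55 23-10 7-1 15 4 9 9 11 0 13-25 25-12 22-19 5 0 180 13 3 29 18 20 8 39 1 16-3 9 3 9 7 10 20 7 4-9 2-8 9-14 27 0 23 391-1z"/><path d="M19 407l-3 0 0 120 119 1 2-23 14-27 8-9 9-2-7-4-10-20-9-7-9-3-16 3-39-1-20-8-29-18z"/><path d="M107 16l-91 1 1 208 18-4 12-22 25-25 0-13-9-11-4-9 1-15 10-7 54-22-10-4-12 0-10-6 3-18 13-36z"/><path d="M213 39l-2 12-8 18-12 11-22 12-14 18-11 9 8 34 5 10 40 26 16-10 108-44-24 1-28-32-30-12-6-7-12-31z"/><path d="M213 16l-104 0-1 17-13 36-3 18 10 6 44 6 21-6 20-10 16-14 6-14 3-8z"/>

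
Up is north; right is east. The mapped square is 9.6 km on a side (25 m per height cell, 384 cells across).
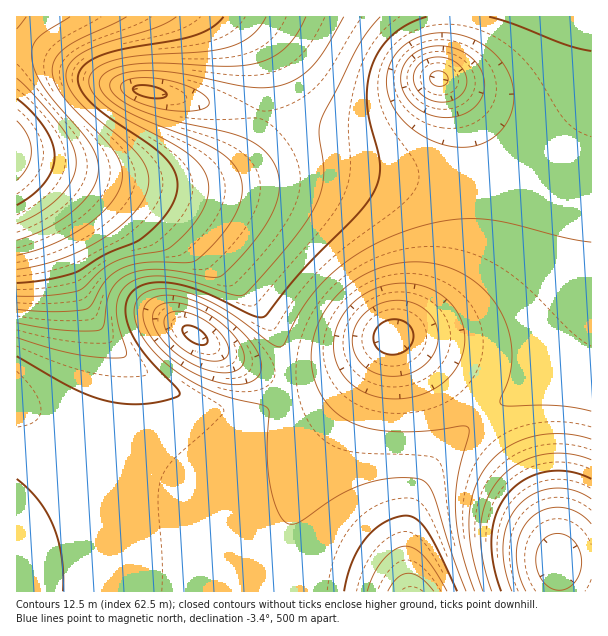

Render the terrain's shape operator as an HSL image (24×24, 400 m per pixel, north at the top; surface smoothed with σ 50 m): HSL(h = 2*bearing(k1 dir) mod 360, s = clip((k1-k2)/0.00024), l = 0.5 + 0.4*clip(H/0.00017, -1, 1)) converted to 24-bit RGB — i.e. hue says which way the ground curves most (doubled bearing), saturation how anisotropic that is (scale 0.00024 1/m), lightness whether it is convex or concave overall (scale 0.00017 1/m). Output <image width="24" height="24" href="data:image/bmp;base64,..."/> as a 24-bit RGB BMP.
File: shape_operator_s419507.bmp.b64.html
<image width="24" height="24" href="data:image/bmp;base64,Qk32BgAAAAAAADYAAAAoAAAAGAAAABgAAAABABgAAAAAAMAGAAATCwAAEwsAAAAAAAAAAAAAf3+Bf3+Bf3+Bf3+Bf3+Af3+Af3+Af3+Af3+Afn6BenuCc3aEaXSIY3uOZ5aVc6lztNB3wsluqZVjgF5maFBvV0xqV1FpYl1qf3+Bf3+Bf3+Bf3+BgH+AgH+AgH+AgH+Af3+Afn6Ae32BdXqEbXuIZ4WNaJWJd6Vvvspvw7NjqntXhVZecVFuXlBpV1RnXmBof36Cf36BgH+BgH+BgH+AgH+AgH9/gH9/f4CAfn+AfH6Bd36DcICHa4uLa5KAdpxuwLlrvZhfqmhTjFNgeFNvZVRtWVdrXmdtf36DgH6CgX6CgX6BgX5/gX5+gH9+gIB+f4B+foB/fIGBeIGDc4SGb4qGb458dpJwsp5suIFgrFlVlVVrgld5bVl3XFtzX252gH2Egn2DgnyBgnx+gnx9gX58gX99gYF9f4F9fYF9fIKAeYSDdYeGc4mFc4t+eIt1m4pytHBmrl1qn1l7j1yJdV6EYF+AYnSChXqGhXqBhHl9g3l5g3x6gn96goF7gYJ7f4J8fIN8e4R+eYaCdoiGdIqIdoqFe4aAhn97qm53sGSBqGCOnWCbfmKSZmOOZXmPiHSAh3R4hnV0hXp1hH52hIJ4g4R5gYR5foR6e4V6eYZ8d4mAdIyGc46NdIiNeX6KhHqJknSHr2uRrWico2elh2iebWiaanyai2lrinFriHluh39xhoNzhYZ1gYd3c6GlcZjIcm/ElnOodo59cJGEbZSRbYmWb3OUhHCTknGQl3GJqW+bp2+pjnCjeHGgcX+fjnBcjX1ji4VpioluhYhxb6iNevX2b8j9VD/exyu6xzxZrqBqapZ3Y5uGX5KaYWaXiWOYmWeLlW58kHN5lHeJkHmZgXqZeoGXkotXjZBhhY5pgYxuacuSiv/bS9/cdiyCZwsvjQ8L26ogoMdea5ljWJheUYdwVV91glh3llxlmG1mkXpwi392h4B6hYF8g4F9fpZeeZNmeJBrZcZzcP+WNL8vRhYUMgEHQgoDsqQZivVUhq5niphhfpBTW25GSFBBZmBIjIBTmI1hk41ujIl1iIZ5hYR8g4J9aZpna5VrbaFqc/ZcoMYdTRYHMwAFNgoLZJ0wYP59btV6kIpxlYJnkW5bdlJSTVhdS3JSYZBUephig5JuhYx1hIh6g4V8goN9bpl6cJR6ibxo2tEwjSAQXQgjbyFgQMHKg//bdN+uh4l6i3x3kXBzlmZ+j16UWlqPWIyUXpp/aJdxcpBxe4t3f4d6gIR8gIN+dJaEc5KDqqVxxD5PvSegZCzaYLP7hff/csG1foSAg4B/h3yCjXaIkXCUgmmaZWWeZYKdaZiZb5OIdY2AeYl9fIV8foN9f4J+eZOKdpGKeJGQmXCzcWjTbpjdcarCeo6QfYaHfoOGfn6GgnyIhHmMgnWRenGVb3CYb32XcYiUdY2PeIuIe4eDfYSBfoJ/f4F/fpOReZOTd4+Sdo2Sd4uReImQeYeQeoWPe4KOe3+Ne3yMfHqMfXiNfHaPeHWRc3aSdHySdYCQd4OMeoSJfYOFfoKDf4KBf4GAgpGWeo+Ydo2adYubdYmcdYaddoOcd3+bd3uZeHiWe3iTfXiQfXiPe3eOeHeOdnmPdXuQdnyPeHyMenyJfX2Gf36DgH+BgICAhZGee5CjdY+ocY2scImwcIOxcXuwcnKsenKmgXOehnSXhnaRhHiMf3qKenuKd36OdX2SdHiTeHWRgHiNg3uIhH2Fg36BgX+AiZimfJqvc5q5bZbBa4zHanvIbWjCg2e3lmaqnmeblWqGjnB8iHZ6hH98eomHdI6Tboaca3KhfW2ejXGWjnaLiHqChH1+gn5+jqenfK6ybrK+ZKzKXY/QW1TLqj6/qjhtoDxDmVVHlGxWj3tji4htf4xycJR2ZqOOWqO0Ul66k1W0pWGUlm57jHZ3h317hIB9nah2gqxbaqs7W5sZRVIAMxMANRoAf1IBln0gmZM+kZZVh5NjgZJre5Vsb6FkTbVTNqt0NDh7my9qr0tHn3hjkINyiIR5hIN8wYY6s3AflkoDWR8ANwgATHQTPKQlSaw8VahQX6Ffa5pscZRyeZF0g5RxlKFip69AbWYgIRwSZWYfoq89mKJgjJJxhol5g4V8xUxBxjdLxDl/tkjFb1vMY4TOZ6PHa627b6yvc6Sid5qWe5GMf4qCjIh7mnlrrkxQozJ4OTWHOa2HULNfbp5oe5B0foh5f4V8s2yFuG+lqnK7i3G/cnHCcYG/c4y4dZCvd5CleY2be4mTfoSMg4CHi3uElXGFpWOak1a0VFm6XJuzaKSXcZWCeIx9e4d8fYR9"/>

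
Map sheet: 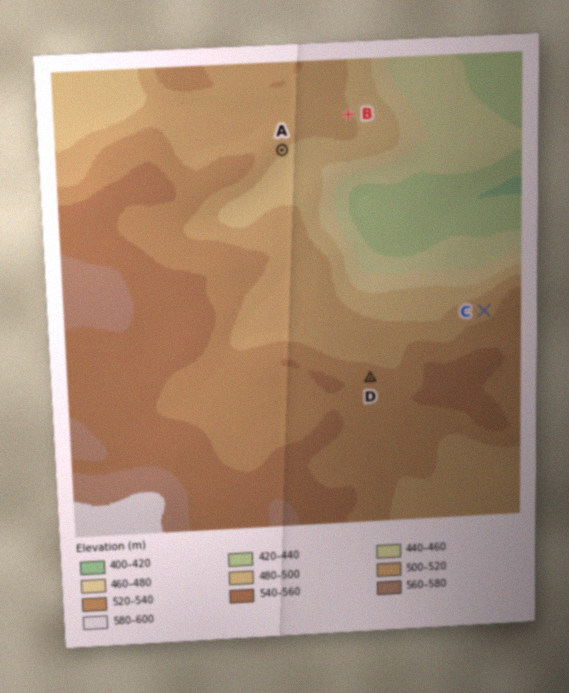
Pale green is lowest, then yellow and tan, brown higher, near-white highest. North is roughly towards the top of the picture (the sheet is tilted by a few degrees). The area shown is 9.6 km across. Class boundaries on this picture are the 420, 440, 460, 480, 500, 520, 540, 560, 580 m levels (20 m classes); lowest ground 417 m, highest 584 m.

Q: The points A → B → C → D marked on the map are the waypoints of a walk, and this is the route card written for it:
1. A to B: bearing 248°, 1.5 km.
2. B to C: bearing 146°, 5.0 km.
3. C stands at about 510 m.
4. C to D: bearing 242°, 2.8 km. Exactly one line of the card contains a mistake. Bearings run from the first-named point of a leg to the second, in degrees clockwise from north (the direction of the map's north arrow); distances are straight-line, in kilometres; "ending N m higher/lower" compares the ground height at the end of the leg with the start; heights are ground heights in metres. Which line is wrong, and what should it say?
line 1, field bearing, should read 65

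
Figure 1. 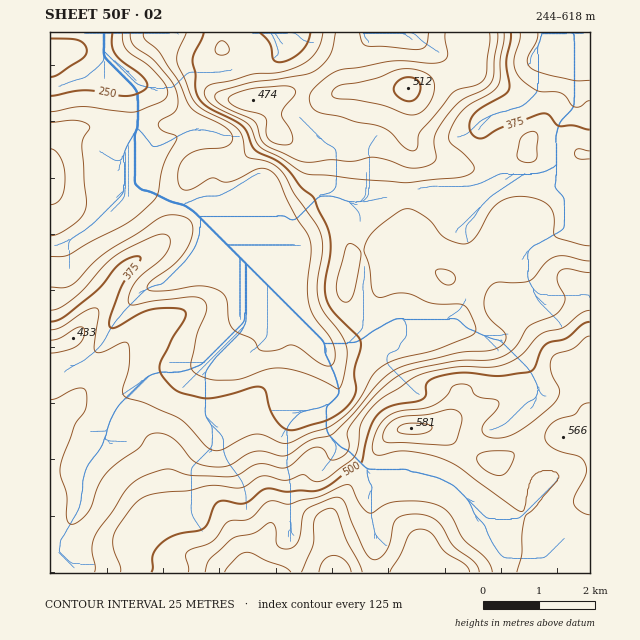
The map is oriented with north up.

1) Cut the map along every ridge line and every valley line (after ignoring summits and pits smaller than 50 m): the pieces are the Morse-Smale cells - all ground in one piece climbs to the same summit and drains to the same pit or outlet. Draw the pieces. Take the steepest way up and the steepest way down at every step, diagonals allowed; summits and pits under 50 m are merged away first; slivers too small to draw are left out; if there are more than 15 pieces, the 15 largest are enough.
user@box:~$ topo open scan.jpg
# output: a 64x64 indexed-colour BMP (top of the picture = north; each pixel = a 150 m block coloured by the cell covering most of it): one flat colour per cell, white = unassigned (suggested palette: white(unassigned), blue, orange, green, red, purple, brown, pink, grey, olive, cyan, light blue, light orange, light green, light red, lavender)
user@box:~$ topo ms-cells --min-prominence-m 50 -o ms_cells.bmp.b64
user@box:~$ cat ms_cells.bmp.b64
<image width="64" height="64" href="data:image/bmp;base64,Qk12CAAAAAAAAHYAAAAoAAAAQAAAAEAAAAABAAQAAAAAAAAIAAATCwAAEwsAABAAAAAAAAAA////ALR3HwAOf/8ALKAsACgn1gC9Z5QAS1aMAMJ34wB/f38AIr28AM++FwDox64AeLv/AIrfmACWmP8A1bDFABERERERERERERERERERERERERERERERERERESIiIiIiERERERERERERERERERERERERERERERERERERIiIiIiIRERERERERERERERERERERERERERERERERERIiIiIiIhEREREREREREREREREREREREREREREREREREiIiIiIiEREREREREREREREREREREREREREREREREREiIiIiIiIRERERERERERERERERERERERERERERERERESIiIiIiIhERERERERERERERERERERERERERERERERESIiIiIiIiERERERERERERERERERERERERERERERERERIiIiIiIiIRERERERERERERERERERERERERERERERERIiIiIiIiIhERERERERERERERERERERERERERERERERIiIiIiIiIiERERERERERERERERERERERERERERERESIiIiIiIiIiIREREREREREREREREREREREREREREREiIiIiIiIiIiIhERERERERERERERERERERERERIiIiIiIiIiIiIiIiIiERERERERERERERERERERERERIiIiIiIiIiIiIiIiIiIRERERERERERERERERERERERIiIiIiIiIiIiIiIiIiIhERERERERERERERERERERERIiIiIiIiIiIiIiIiIiIiERERERERERERERERERERERIiIiIiIiIiIiIiIiIiIiIREREREREREREREREREREREiIiIiIiIiIiIiIiIiIiIhEREREREREREREREREREREiIiIiIiIiIiIiIiIiIiIiERERERERERERERERERERESIiIiIiIiIiIiIiIiIiIiIRERERERERERERERERERERESIiIiIiIiIiIiIiIiIiIhERERERERERERERERERERERIiIiIiIiIiIiIiIiIiIiEREREREREREREREREREREREiIiIiIiIiIiIiIiIiIiIRERERERERERERERERERERESIiIiIiIiIiIiIiIiIiIhERERERERERERERERERERESIiIiIiIiIiIiIiIiIiIiERERERERERERERERERERERIiIiIiIiIiIiIiIiIiIiIREREREREREREREREREREREiIiIhIiIiIiIiIiIiIiIhERERERERERERERERERERERERIRESIiIiIiIiIiIiIiEREREREREREREREREREREREREREREiIiIhERIiIiIiIRERERERERERERERERERERERERERESIiIRERESIiIiIhERERERERERERERERERERERERERERERERERERESIiIiERERERERERERERERERERERERERERERERERERERIiIiIREREREREREREREREREREREREREREREREREREREREiIhERERERERERERERERERERERERERERERERERERERERERERERERERERERERERERERERERERERERERERFREREREREREREREREREREREREREREREREREREREVVVVVERERERERERERERERERERERERERERERERERERFVVVVVURERERERERERERERERERERERERERERERERERFVVVVVVREREREREREREREREREREREREREREREREREREVVVVVVVERERERERERERERERERERERERERERERERERERVVVVVVVRERERERERERERERERERERERERERERERERERFVVVVVVVERERERERERERERERERERERERERERERERERFVVVVVVVVREREREREREREREREREREREREREREREREREVVVVVVVVVVVEREREREREREREREREREREzMzERERERERVVVVVVVVVVVVERERERERERERERETMzMzMzMzETMzMxFVVVVVVVVVVVVRERERERERERERERMzMzMzMzMzMzMzM0RERERFVVVVVVUREREREREREREREzMzMzMzMzMzMzMzREREREREVVVVVVURERERERERERERMzMzMzMzMzMzMzNERERERERERERVVREREREREREREREzMzMzMzMzMzMzM0RERERERERERFVVERERERERERERETMzMzMzMzMzMzMzNEREREREREREVVURERERERMxERERMzMzMzMzMzMzMzM0RERERERERERVVREREREREzMxEREzMzMzMzMzMzMzM0RERERERERERFVVEREREREzMzMxMzMzMzMzMzMzMzMzREREREREREREVVURERERETMzMzMzMzMzMzMzMzMzMzNERERERERERERFVRERERERMzMzMzMzMzMzMzMzMzMzMzREREREREREREVVEREREREzMzMzMzMzMzMzMzMzMzMzNERERERERERERFURERERETMzMzMzMzMzMzMzMzMzMzM0REREREREREREVRERERETMxEzMzMzMzMzMzMzMzMzMzRERERERERERERVEREREREREREzMzMzMzMzMzMzMzMzMzM0RERERERERFUREREREREREREREzMzMzMzMzMzMzMzMzMzREREREREVRERERERERERERERERMzMzMzMzMzMzMzMzNERERERERVERERERERERERERERERMzMzMzMzMzMzMzM0RERERERVUREREREREREREREREREzMzMzMzMzMzMzMzRERERERFVRERERERERERERERERETMzMzMzMzMzMzMzREREREREVV"/>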